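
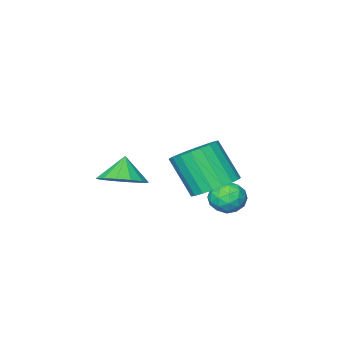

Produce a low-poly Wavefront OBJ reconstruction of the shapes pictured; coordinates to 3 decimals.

v -2.215 2.881 2.024
v -1.173 2.951 1.913
v -0.923 1.87 3.565
v -1.965 1.799 3.676
v -1.263 3.303 2.156
v -1.013 2.222 3.808
v -1.517 3.581 2.377
v -1.267 2.5 4.029
v -1.892 3.738 2.536
v -1.642 2.657 4.188
v -2.322 3.747 2.607
v -2.073 2.666 4.259
v -2.734 3.606 2.577
v -2.485 2.525 4.229
v -3.057 3.34 2.452
v -2.807 2.259 4.104
v -3.234 2.994 2.252
v -2.984 1.913 3.904
v -3.234 2.628 2.013
v -2.984 1.547 3.665
v -3.059 2.307 1.776
v -2.809 1.226 3.428
v -2.737 2.084 1.582
v -2.487 1.003 3.234
v -2.325 1.999 1.464
v -2.075 0.918 3.116
v -1.894 2.067 1.443
v -1.645 0.986 3.095
v -1.519 2.275 1.523
v -1.269 1.194 3.174
v -1.264 2.588 1.689
v -1.014 1.507 3.341
v -3.995 1.875 0.926
v -3.675 2.387 1.481
v -2.945 2.073 0.139
v -2.625 2.585 0.694
v -2.673 1.782 0.856
v -3.322 1.66 1.342
v -3.298 2.8 0.278
v -3.947 2.678 0.764
v -3.244 2.959 1.081
v -2.858 2.329 1.438
v -3.762 2.131 0.182
v -3.376 1.501 0.539
v -3.927 2.114 1.272
v -2.693 2.346 0.348
v -2.721 1.874 0.443
v -2.533 2.175 0.769
v -3.72 1.687 1.191
v -3.532 1.987 1.517
v -2.943 1.632 1.15
v -3.088 2.473 0.103
v -2.9 2.773 0.429
v -4.087 2.285 0.851
v -3.899 2.586 1.177
v -3.677 2.828 0.47
v -3.486 2.751 1.364
v -2.869 2.867 0.901
v -3.264 2.993 0.656
v -3.646 2.922 0.942
v -3.259 2.381 1.574
v -2.642 2.497 1.111
v -2.67 2.025 1.206
v -3.052 1.953 1.492
v -3.006 2.717 1.338
v -3.978 1.963 0.509
v -3.361 2.079 0.046
v -3.568 2.507 0.128
v -3.95 2.435 0.414
v -3.751 1.593 0.719
v -3.134 1.709 0.256
v -2.974 1.538 0.678
v -3.356 1.467 0.964
v -3.614 1.743 0.282
v -1.151 -1.79 0.756
v -0.434 -2.598 0.744
v -1.629 -2.23 1.824
v -0.183 -2.186 1.027
v -0.191 -1.668 1.237
v -0.457 -1.182 1.318
v -0.908 -0.86 1.249
v -1.424 -0.786 1.047
v -1.868 -0.982 0.768
v -2.119 -1.394 0.486
v -2.11 -1.912 0.276
v -1.845 -2.397 0.195
v -1.393 -2.72 0.264
v -0.877 -2.793 0.465
f 2 1 5
f 2 5 3
f 3 5 6
f 3 6 4
f 5 1 7
f 5 7 6
f 6 7 8
f 6 8 4
f 7 1 9
f 7 9 8
f 8 9 10
f 8 10 4
f 9 1 11
f 9 11 10
f 10 11 12
f 10 12 4
f 11 1 13
f 11 13 12
f 12 13 14
f 12 14 4
f 13 1 15
f 13 15 14
f 14 15 16
f 14 16 4
f 15 1 17
f 15 17 16
f 16 17 18
f 16 18 4
f 17 1 19
f 17 19 18
f 18 19 20
f 18 20 4
f 19 1 21
f 19 21 20
f 20 21 22
f 20 22 4
f 21 1 23
f 21 23 22
f 22 23 24
f 22 24 4
f 23 1 25
f 23 25 24
f 24 25 26
f 24 26 4
f 25 1 27
f 25 27 26
f 26 27 28
f 26 28 4
f 27 1 29
f 27 29 28
f 28 29 30
f 28 30 4
f 29 1 31
f 29 31 30
f 30 31 32
f 30 32 4
f 31 1 2
f 31 2 32
f 32 2 3
f 32 3 4
f 33 70 49
f 70 44 73
f 49 73 38
f 70 73 49
f 33 49 45
f 49 38 50
f 45 50 34
f 49 50 45
f 33 45 54
f 45 34 55
f 54 55 40
f 45 55 54
f 33 54 66
f 54 40 69
f 66 69 43
f 54 69 66
f 33 66 70
f 66 43 74
f 70 74 44
f 66 74 70
f 34 50 61
f 50 38 64
f 61 64 42
f 50 64 61
f 38 73 51
f 73 44 72
f 51 72 37
f 73 72 51
f 44 74 71
f 74 43 67
f 71 67 35
f 74 67 71
f 43 69 68
f 69 40 56
f 68 56 39
f 69 56 68
f 40 55 60
f 55 34 57
f 60 57 41
f 55 57 60
f 36 62 48
f 62 42 63
f 48 63 37
f 62 63 48
f 36 48 46
f 48 37 47
f 46 47 35
f 48 47 46
f 36 46 53
f 46 35 52
f 53 52 39
f 46 52 53
f 36 53 58
f 53 39 59
f 58 59 41
f 53 59 58
f 36 58 62
f 58 41 65
f 62 65 42
f 58 65 62
f 37 63 51
f 63 42 64
f 51 64 38
f 63 64 51
f 35 47 71
f 47 37 72
f 71 72 44
f 47 72 71
f 39 52 68
f 52 35 67
f 68 67 43
f 52 67 68
f 41 59 60
f 59 39 56
f 60 56 40
f 59 56 60
f 42 65 61
f 65 41 57
f 61 57 34
f 65 57 61
f 76 75 78
f 76 78 77
f 78 75 79
f 78 79 77
f 79 75 80
f 79 80 77
f 80 75 81
f 80 81 77
f 81 75 82
f 81 82 77
f 82 75 83
f 82 83 77
f 83 75 84
f 83 84 77
f 84 75 85
f 84 85 77
f 85 75 86
f 85 86 77
f 86 75 87
f 86 87 77
f 87 75 88
f 87 88 77
f 88 75 76
f 88 76 77



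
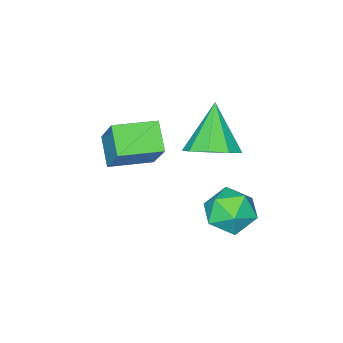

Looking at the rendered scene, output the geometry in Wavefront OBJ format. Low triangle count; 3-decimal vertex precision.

v -3.281 1.861 0.667
v -2.335 1.668 1.129
v -4.239 0.959 2.253
v -2.591 2.319 1.345
v -3.17 2.756 1.244
v -3.801 2.774 0.873
v -4.189 2.364 0.406
v -4.152 1.72 0.061
v -3.708 1.141 0
v -3.064 0.899 0.251
v -2.522 1.108 0.697
v -2.972 -1.164 0.012
v -2.547 -0.109 1.559
v -2.425 -0.247 -0.764
v -2 0.808 0.783
v -1.48 -1.948 0.137
v -1.055 -0.893 1.684
v -0.933 -1.031 -0.639
v -0.508 0.024 0.908
v -4.101 3.02 -1.672
v -3.429 3.326 -0.908
v -2.771 2.594 -2.672
v -2.099 2.9 -1.908
v -2.698 2.034 -1.772
v -3.52 2.297 -1.154
v -2.68 3.623 -2.426
v -3.502 3.886 -1.808
v -2.551 3.699 -1.374
v -2.562 2.717 -0.971
v -3.638 3.203 -2.609
v -3.649 2.221 -2.206
f 2 1 4
f 2 4 3
f 4 1 5
f 4 5 3
f 5 1 6
f 5 6 3
f 6 1 7
f 6 7 3
f 7 1 8
f 7 8 3
f 8 1 9
f 8 9 3
f 9 1 10
f 9 10 3
f 10 1 11
f 10 11 3
f 11 1 2
f 11 2 3
f 13 15 12
f 16 13 12
f 12 15 14
f 14 16 12
f 13 19 15
f 17 13 16
f 17 19 13
f 15 19 14
f 18 16 14
f 14 19 18
f 18 17 16
f 19 17 18
f 20 31 25
f 20 25 21
f 20 21 27
f 20 27 30
f 20 30 31
f 21 25 29
f 25 31 24
f 31 30 22
f 30 27 26
f 27 21 28
f 23 29 24
f 23 24 22
f 23 22 26
f 23 26 28
f 23 28 29
f 24 29 25
f 22 24 31
f 26 22 30
f 28 26 27
f 29 28 21



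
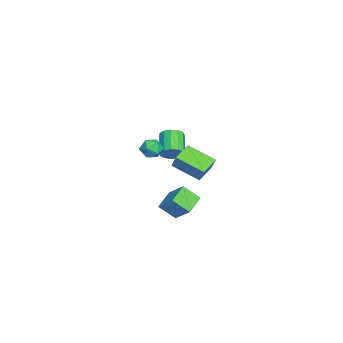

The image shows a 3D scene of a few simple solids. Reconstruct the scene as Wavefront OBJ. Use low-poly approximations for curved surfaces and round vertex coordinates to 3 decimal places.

v 4.015 -1.019 0.205
v 2.844 -0.529 0.747
v 4.019 -0.042 -0.668
v 2.848 0.448 -0.126
v 4.852 -0.128 1.206
v 3.681 0.362 1.748
v 4.856 0.849 0.333
v 3.685 1.339 0.875
v -3.13 -0.99 0.883
v -2.715 -1.425 1.38
v -4.096 -1.605 2.374
v -4.51 -1.17 1.877
v -2.673 -1.009 1.515
v -4.053 -1.189 2.508
v -2.775 -0.587 1.449
v -4.155 -0.767 2.442
v -2.99 -0.293 1.204
v -4.371 -0.472 2.197
v -3.25 -0.22 0.856
v -4.63 -0.4 1.85
v -3.471 -0.392 0.518
v -4.851 -0.571 1.511
v -3.584 -0.753 0.295
v -4.964 -0.933 1.288
v -3.553 -1.19 0.259
v -4.933 -1.37 1.253
v -3.387 -1.564 0.422
v -4.768 -1.743 1.415
v -3.14 -1.755 0.731
v -4.52 -1.935 1.724
v -2.89 -1.703 1.088
v -4.27 -1.883 2.081
v -1.841 -1.731 1.249
v -1.278 -1.611 1.818
v -2.462 -2.569 2.042
v -1.899 -2.449 2.611
v -2.415 -1.855 2.42
v -2.031 -1.337 1.931
v -1.709 -2.843 1.929
v -1.325 -2.325 1.44
v -1.196 -2.298 2.238
v -1.632 -1.688 2.542
v -2.108 -2.492 1.318
v -2.544 -1.882 1.622
v 0.829 -0.609 1.929
v -0.256 -0.027 2.431
v 1.329 1.066 1.065
v 0.244 1.649 1.566
v 1.456 -0.289 2.914
v 0.371 0.294 3.415
v 1.956 1.387 2.049
v 0.871 1.969 2.551
f 2 4 1
f 5 2 1
f 1 4 3
f 3 5 1
f 2 8 4
f 6 2 5
f 6 8 2
f 4 8 3
f 7 5 3
f 3 8 7
f 7 6 5
f 8 6 7
f 10 9 13
f 10 13 11
f 11 13 14
f 11 14 12
f 13 9 15
f 13 15 14
f 14 15 16
f 14 16 12
f 15 9 17
f 15 17 16
f 16 17 18
f 16 18 12
f 17 9 19
f 17 19 18
f 18 19 20
f 18 20 12
f 19 9 21
f 19 21 20
f 20 21 22
f 20 22 12
f 21 9 23
f 21 23 22
f 22 23 24
f 22 24 12
f 23 9 25
f 23 25 24
f 24 25 26
f 24 26 12
f 25 9 27
f 25 27 26
f 26 27 28
f 26 28 12
f 27 9 29
f 27 29 28
f 28 29 30
f 28 30 12
f 29 9 31
f 29 31 30
f 30 31 32
f 30 32 12
f 31 9 10
f 31 10 32
f 32 10 11
f 32 11 12
f 33 44 38
f 33 38 34
f 33 34 40
f 33 40 43
f 33 43 44
f 34 38 42
f 38 44 37
f 44 43 35
f 43 40 39
f 40 34 41
f 36 42 37
f 36 37 35
f 36 35 39
f 36 39 41
f 36 41 42
f 37 42 38
f 35 37 44
f 39 35 43
f 41 39 40
f 42 41 34
f 46 48 45
f 49 46 45
f 45 48 47
f 47 49 45
f 46 52 48
f 50 46 49
f 50 52 46
f 48 52 47
f 51 49 47
f 47 52 51
f 51 50 49
f 52 50 51



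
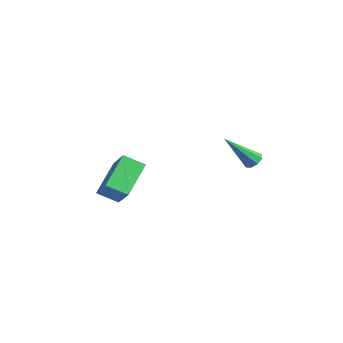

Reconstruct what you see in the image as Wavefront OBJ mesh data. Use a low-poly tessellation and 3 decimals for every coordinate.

v 2.089 2.529 1.069
v 2.607 2.39 1.126
v 1.551 1.191 2.691
v 2.504 2.714 1.36
v 2.157 2.931 1.423
v 1.771 2.911 1.279
v 1.57 2.668 1.012
v 1.673 2.343 0.778
v 2.02 2.127 0.715
v 2.407 2.146 0.859
v 1.115 -4.988 1.073
v 0.147 -3.5 2.213
v 0.004 -4.887 -0.002
v -0.965 -3.399 1.138
v 1.745 -4.141 0.502
v 0.776 -2.653 1.642
v 0.633 -4.04 -0.573
v -0.335 -2.552 0.567
f 2 1 4
f 2 4 3
f 4 1 5
f 4 5 3
f 5 1 6
f 5 6 3
f 6 1 7
f 6 7 3
f 7 1 8
f 7 8 3
f 8 1 9
f 8 9 3
f 9 1 10
f 9 10 3
f 10 1 2
f 10 2 3
f 12 14 11
f 15 12 11
f 11 14 13
f 13 15 11
f 12 18 14
f 16 12 15
f 16 18 12
f 14 18 13
f 17 15 13
f 13 18 17
f 17 16 15
f 18 16 17



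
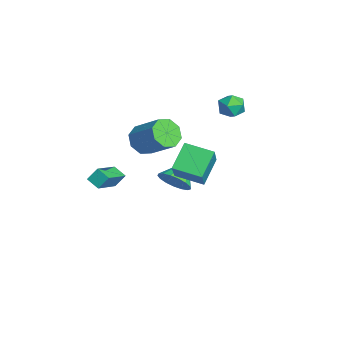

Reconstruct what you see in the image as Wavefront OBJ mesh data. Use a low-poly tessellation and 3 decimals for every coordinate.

v -2.885 -4.699 -3.066
v -2.923 -4.087 -2.289
v -4.421 -3.531 -4.06
v -4.458 -2.919 -3.282
v -2.222 -4.161 -3.458
v -2.259 -3.549 -2.68
v -3.757 -2.993 -4.451
v -3.795 -2.381 -3.674
v -4.255 4.498 1.757
v -3.752 4.494 0.992
v -4.128 3.026 1.848
v -3.625 3.022 1.083
v -3.286 3.383 1.852
v -3.364 4.293 1.796
v -4.516 3.227 1.044
v -4.594 4.137 0.988
v -3.913 3.709 0.552
v -3.153 3.805 1.051
v -4.727 3.715 1.789
v -3.967 3.811 2.288
v -2.698 -1.511 -0.033
v -2.036 -2.312 -0.023
v -0.699 -1.191 1.284
v -1.362 -0.389 1.273
v -1.886 -1.801 -0.615
v -0.55 -0.68 0.692
v -2.212 -1.12 -0.866
v -0.876 0.002 0.441
v -2.823 -0.668 -0.629
v -1.487 0.454 0.677
v -3.361 -0.709 -0.044
v -2.024 0.412 1.263
v -3.51 -1.22 0.548
v -2.174 -0.099 1.855
v -3.184 -1.902 0.799
v -1.848 -0.78 2.106
v -2.573 -2.354 0.563
v -1.237 -1.232 1.869
v -0.412 -0.157 -2.142
v 0.331 -0.035 -1.41
v -1.468 0.837 -1.238
v 0.413 0.344 -1.73
v 0.307 0.608 -2.144
v 0.037 0.696 -2.558
v -0.337 0.59 -2.876
v -0.728 0.312 -3.027
v -1.046 -0.074 -2.975
v -1.219 -0.478 -2.732
v -1.207 -0.809 -2.354
v -1.013 -0.991 -1.928
v -0.681 -0.982 -1.551
v -0.288 -0.784 -1.309
v 0.077 -0.442 -1.258
v 2.284 -0.611 0.242
v 1.204 0.258 1.406
v 3.084 0.848 -0.106
v 2.005 1.718 1.059
v 3.675 -0.998 1.821
v 2.596 -0.128 2.986
v 4.476 0.462 1.474
v 3.396 1.331 2.638
f 2 4 1
f 5 2 1
f 1 4 3
f 3 5 1
f 2 8 4
f 6 2 5
f 6 8 2
f 4 8 3
f 7 5 3
f 3 8 7
f 7 6 5
f 8 6 7
f 9 20 14
f 9 14 10
f 9 10 16
f 9 16 19
f 9 19 20
f 10 14 18
f 14 20 13
f 20 19 11
f 19 16 15
f 16 10 17
f 12 18 13
f 12 13 11
f 12 11 15
f 12 15 17
f 12 17 18
f 13 18 14
f 11 13 20
f 15 11 19
f 17 15 16
f 18 17 10
f 22 21 25
f 22 25 23
f 23 25 26
f 23 26 24
f 25 21 27
f 25 27 26
f 26 27 28
f 26 28 24
f 27 21 29
f 27 29 28
f 28 29 30
f 28 30 24
f 29 21 31
f 29 31 30
f 30 31 32
f 30 32 24
f 31 21 33
f 31 33 32
f 32 33 34
f 32 34 24
f 33 21 35
f 33 35 34
f 34 35 36
f 34 36 24
f 35 21 37
f 35 37 36
f 36 37 38
f 36 38 24
f 37 21 22
f 37 22 38
f 38 22 23
f 38 23 24
f 40 39 42
f 40 42 41
f 42 39 43
f 42 43 41
f 43 39 44
f 43 44 41
f 44 39 45
f 44 45 41
f 45 39 46
f 45 46 41
f 46 39 47
f 46 47 41
f 47 39 48
f 47 48 41
f 48 39 49
f 48 49 41
f 49 39 50
f 49 50 41
f 50 39 51
f 50 51 41
f 51 39 52
f 51 52 41
f 52 39 53
f 52 53 41
f 53 39 40
f 53 40 41
f 55 57 54
f 58 55 54
f 54 57 56
f 56 58 54
f 55 61 57
f 59 55 58
f 59 61 55
f 57 61 56
f 60 58 56
f 56 61 60
f 60 59 58
f 61 59 60



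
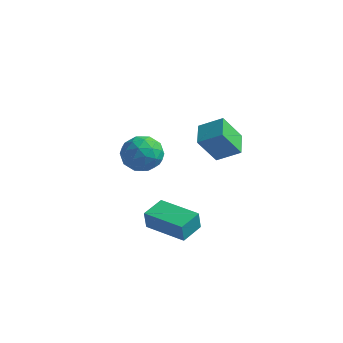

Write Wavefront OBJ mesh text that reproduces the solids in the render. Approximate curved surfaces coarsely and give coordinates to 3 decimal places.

v 0.627 -3.685 -2.818
v 0.604 -3.833 -1.84
v 0.784 -2.46 -2.629
v 0.761 -2.608 -1.65
v 2.699 -3.952 -2.81
v 2.676 -4.1 -1.831
v 2.856 -2.727 -2.62
v 2.833 -2.875 -1.642
v 1.012 2.039 -1.618
v 0.39 1.321 -0.196
v 0.425 3.178 -1.3
v -0.197 2.46 0.122
v 2.117 2.42 -0.942
v 1.495 1.702 0.48
v 1.53 3.559 -0.624
v 0.908 2.841 0.798
v -1.19 -0.145 -1.438
v -0.467 -0.406 -0.675
v -2.493 -0.614 -0.365
v -1.77 -0.875 0.398
v -1.918 0.162 0.125
v -1.113 0.452 -0.538
v -1.847 -1.472 -0.502
v -1.042 -1.182 -1.165
v -0.873 -1.227 -0.096
v -0.917 -0.216 0.291
v -2.043 -0.804 -1.331
v -2.087 0.207 -0.944
v -0.714 -0.234 -1.151
v -2.246 -0.786 0.111
v -2.333 -0.176 -0.049
v -1.908 -0.329 0.399
v -1.094 0.27 -1.07
v -0.669 0.117 -0.622
v -1.522 0.451 -0.151
v -2.291 -1.137 -0.418
v -1.866 -1.29 0.03
v -1.052 -0.691 -1.439
v -0.627 -0.844 -0.991
v -1.438 -1.471 -0.889
v -0.528 -0.87 -0.362
v -1.294 -1.146 0.269
v -1.339 -1.497 -0.26
v -0.866 -1.326 -0.65
v -0.554 -0.276 -0.134
v -1.32 -0.552 0.497
v -1.407 0.058 0.336
v -0.934 0.228 -0.054
v -0.793 -0.759 0.206
v -1.64 -0.468 -1.537
v -2.406 -0.744 -0.906
v -2.026 -1.248 -0.986
v -1.553 -1.078 -1.376
v -1.666 0.126 -1.309
v -2.432 -0.15 -0.678
v -2.094 0.306 -0.39
v -1.621 0.477 -0.78
v -2.167 -0.261 -1.246
f 2 4 1
f 5 2 1
f 1 4 3
f 3 5 1
f 2 8 4
f 6 2 5
f 6 8 2
f 4 8 3
f 7 5 3
f 3 8 7
f 7 6 5
f 8 6 7
f 10 12 9
f 13 10 9
f 9 12 11
f 11 13 9
f 10 16 12
f 14 10 13
f 14 16 10
f 12 16 11
f 15 13 11
f 11 16 15
f 15 14 13
f 16 14 15
f 17 54 33
f 54 28 57
f 33 57 22
f 54 57 33
f 17 33 29
f 33 22 34
f 29 34 18
f 33 34 29
f 17 29 38
f 29 18 39
f 38 39 24
f 29 39 38
f 17 38 50
f 38 24 53
f 50 53 27
f 38 53 50
f 17 50 54
f 50 27 58
f 54 58 28
f 50 58 54
f 18 34 45
f 34 22 48
f 45 48 26
f 34 48 45
f 22 57 35
f 57 28 56
f 35 56 21
f 57 56 35
f 28 58 55
f 58 27 51
f 55 51 19
f 58 51 55
f 27 53 52
f 53 24 40
f 52 40 23
f 53 40 52
f 24 39 44
f 39 18 41
f 44 41 25
f 39 41 44
f 20 46 32
f 46 26 47
f 32 47 21
f 46 47 32
f 20 32 30
f 32 21 31
f 30 31 19
f 32 31 30
f 20 30 37
f 30 19 36
f 37 36 23
f 30 36 37
f 20 37 42
f 37 23 43
f 42 43 25
f 37 43 42
f 20 42 46
f 42 25 49
f 46 49 26
f 42 49 46
f 21 47 35
f 47 26 48
f 35 48 22
f 47 48 35
f 19 31 55
f 31 21 56
f 55 56 28
f 31 56 55
f 23 36 52
f 36 19 51
f 52 51 27
f 36 51 52
f 25 43 44
f 43 23 40
f 44 40 24
f 43 40 44
f 26 49 45
f 49 25 41
f 45 41 18
f 49 41 45



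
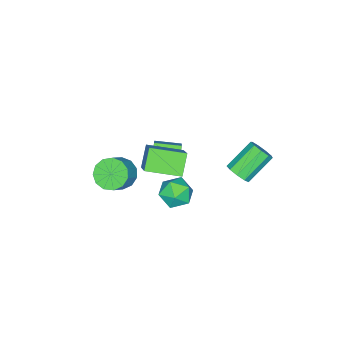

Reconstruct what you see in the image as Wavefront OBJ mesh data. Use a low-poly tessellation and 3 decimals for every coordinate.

v -1.601 3.225 1.095
v -1.18 2.991 1.721
v -2.718 3.522 2.952
v -3.139 3.755 2.325
v -1.083 3.512 1.618
v -2.621 4.043 2.848
v -1.229 3.899 1.269
v -2.767 4.43 2.5
v -1.548 3.97 0.839
v -3.086 4.501 2.07
v -1.892 3.692 0.529
v -3.43 4.223 1.759
v -2.1 3.196 0.483
v -3.638 3.727 1.714
v -2.074 2.712 0.724
v -3.613 3.243 1.954
v -1.827 2.469 1.138
v -3.365 3 2.368
v -1.474 2.579 1.532
v -3.012 3.11 2.762
v -1.621 0.273 -2.447
v -1.036 0.394 -1.518
v -0.504 -1.014 -2.982
v 0.081 -0.893 -2.053
v -0.937 -1.319 -2.013
v -1.627 -0.523 -1.682
v 0.087 -0.097 -2.818
v -0.603 0.699 -2.487
v 0.02 0.166 -1.748
v -0.613 -0.59 -1.25
v -0.927 -0.03 -3.25
v -1.56 -0.786 -2.752
v -3.091 -1.705 -2.166
v -3.799 -2.029 -1.319
v -2.151 -1.043 -1.126
v -2.859 -1.366 -0.28
v -2.301 -3.054 -2.02
v -3.009 -3.377 -1.174
v -1.361 -2.391 -0.981
v -2.069 -2.715 -0.134
v 0.804 -1.173 3.228
v 1.805 -0.231 4.421
v -0.29 0.531 2.8
v 0.711 1.474 3.992
v 1.749 -0.834 2.168
v 2.75 0.109 3.36
v 0.655 0.871 1.739
v 1.656 1.813 2.932
v -0.092 -3.698 -1.945
v 0.641 -3.654 -2.709
v 1.726 -3.479 -1.659
v 0.992 -3.522 -0.895
v 0.461 -3.092 -2.617
v 1.545 -2.917 -1.566
v 0.105 -2.723 -2.312
v 1.19 -2.547 -1.261
v -0.313 -2.662 -1.89
v 0.771 -2.487 -0.839
v -0.662 -2.931 -1.485
v 0.423 -2.756 -0.435
v -0.829 -3.443 -1.227
v 0.255 -3.268 -0.177
v -0.763 -4.036 -1.197
v 0.322 -3.86 -0.146
v -0.483 -4.521 -1.404
v 0.601 -4.346 -0.354
v -0.08 -4.745 -1.784
v 1.005 -4.57 -0.733
v 0.32 -4.637 -2.214
v 1.404 -4.461 -1.163
v 0.589 -4.23 -2.559
v 1.673 -4.055 -1.508
f 2 1 5
f 2 5 3
f 3 5 6
f 3 6 4
f 5 1 7
f 5 7 6
f 6 7 8
f 6 8 4
f 7 1 9
f 7 9 8
f 8 9 10
f 8 10 4
f 9 1 11
f 9 11 10
f 10 11 12
f 10 12 4
f 11 1 13
f 11 13 12
f 12 13 14
f 12 14 4
f 13 1 15
f 13 15 14
f 14 15 16
f 14 16 4
f 15 1 17
f 15 17 16
f 16 17 18
f 16 18 4
f 17 1 19
f 17 19 18
f 18 19 20
f 18 20 4
f 19 1 2
f 19 2 20
f 20 2 3
f 20 3 4
f 21 32 26
f 21 26 22
f 21 22 28
f 21 28 31
f 21 31 32
f 22 26 30
f 26 32 25
f 32 31 23
f 31 28 27
f 28 22 29
f 24 30 25
f 24 25 23
f 24 23 27
f 24 27 29
f 24 29 30
f 25 30 26
f 23 25 32
f 27 23 31
f 29 27 28
f 30 29 22
f 34 36 33
f 37 34 33
f 33 36 35
f 35 37 33
f 34 40 36
f 38 34 37
f 38 40 34
f 36 40 35
f 39 37 35
f 35 40 39
f 39 38 37
f 40 38 39
f 42 44 41
f 45 42 41
f 41 44 43
f 43 45 41
f 42 48 44
f 46 42 45
f 46 48 42
f 44 48 43
f 47 45 43
f 43 48 47
f 47 46 45
f 48 46 47
f 50 49 53
f 50 53 51
f 51 53 54
f 51 54 52
f 53 49 55
f 53 55 54
f 54 55 56
f 54 56 52
f 55 49 57
f 55 57 56
f 56 57 58
f 56 58 52
f 57 49 59
f 57 59 58
f 58 59 60
f 58 60 52
f 59 49 61
f 59 61 60
f 60 61 62
f 60 62 52
f 61 49 63
f 61 63 62
f 62 63 64
f 62 64 52
f 63 49 65
f 63 65 64
f 64 65 66
f 64 66 52
f 65 49 67
f 65 67 66
f 66 67 68
f 66 68 52
f 67 49 69
f 67 69 68
f 68 69 70
f 68 70 52
f 69 49 71
f 69 71 70
f 70 71 72
f 70 72 52
f 71 49 50
f 71 50 72
f 72 50 51
f 72 51 52



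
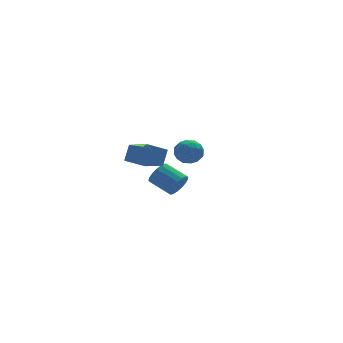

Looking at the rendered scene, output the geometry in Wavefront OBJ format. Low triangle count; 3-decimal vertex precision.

v -1.591 -1.364 2.65
v -1.101 -1.538 3.077
v -2.259 -2.082 3.123
v -1.769 -2.256 3.55
v -2.053 -1.647 3.594
v -1.64 -1.204 3.301
v -1.72 -2.416 2.899
v -1.307 -1.973 2.606
v -1.181 -2.188 3.231
v -1.387 -1.713 3.661
v -1.973 -1.907 2.539
v -2.179 -1.432 2.969
v -1.287 -1.388 2.822
v -2.073 -2.232 3.378
v -2.24 -1.874 3.404
v -1.952 -1.977 3.655
v -1.604 -1.192 2.954
v -1.316 -1.294 3.205
v -1.876 -1.358 3.509
v -2.044 -2.326 2.995
v -1.756 -2.428 3.246
v -1.408 -1.643 2.545
v -1.12 -1.746 2.796
v -1.484 -2.262 2.691
v -1.046 -1.872 3.163
v -1.439 -2.294 3.442
v -1.41 -2.389 3.059
v -1.167 -2.128 2.887
v -1.167 -1.593 3.416
v -1.56 -2.015 3.694
v -1.727 -1.657 3.72
v -1.484 -1.397 3.548
v -1.214 -1.975 3.506
v -1.8 -1.605 2.506
v -2.193 -2.027 2.784
v -1.876 -2.223 2.652
v -1.633 -1.963 2.48
v -1.921 -1.326 2.758
v -2.314 -1.748 3.037
v -2.193 -1.492 3.313
v -1.95 -1.231 3.141
v -2.146 -1.645 2.694
v -1.657 3.312 -0.05
v -1.325 2.003 0.507
v -2.641 3.289 0.485
v -2.309 1.981 1.041
v -1.271 3.719 0.679
v -0.939 2.411 1.235
v -2.255 3.697 1.213
v -1.923 2.388 1.77
v 0.024 3.462 -1.658
v 0.508 3.564 -1.236
v -0.14 4.5 -0.72
v -0.624 4.398 -1.142
v 0.579 3.747 -1.478
v -0.068 4.683 -0.961
v 0.524 3.864 -1.76
v -0.124 4.8 -1.244
v 0.354 3.889 -2.02
v -0.294 4.826 -1.503
v 0.108 3.817 -2.196
v -0.539 4.753 -1.68
v -0.157 3.663 -2.249
v -0.805 4.599 -1.733
v -0.381 3.463 -2.167
v -1.028 4.399 -1.651
v -0.512 3.263 -1.968
v -1.159 4.199 -1.452
v -0.52 3.108 -1.698
v -1.168 4.044 -1.182
v -0.404 3.034 -1.419
v -1.051 3.971 -0.903
v -0.19 3.059 -1.195
v -0.837 3.995 -0.679
v 0.073 3.176 -1.077
v -0.574 4.112 -0.56
v 0.325 3.358 -1.092
v -0.322 4.294 -0.575
f 1 38 17
f 38 12 41
f 17 41 6
f 38 41 17
f 1 17 13
f 17 6 18
f 13 18 2
f 17 18 13
f 1 13 22
f 13 2 23
f 22 23 8
f 13 23 22
f 1 22 34
f 22 8 37
f 34 37 11
f 22 37 34
f 1 34 38
f 34 11 42
f 38 42 12
f 34 42 38
f 2 18 29
f 18 6 32
f 29 32 10
f 18 32 29
f 6 41 19
f 41 12 40
f 19 40 5
f 41 40 19
f 12 42 39
f 42 11 35
f 39 35 3
f 42 35 39
f 11 37 36
f 37 8 24
f 36 24 7
f 37 24 36
f 8 23 28
f 23 2 25
f 28 25 9
f 23 25 28
f 4 30 16
f 30 10 31
f 16 31 5
f 30 31 16
f 4 16 14
f 16 5 15
f 14 15 3
f 16 15 14
f 4 14 21
f 14 3 20
f 21 20 7
f 14 20 21
f 4 21 26
f 21 7 27
f 26 27 9
f 21 27 26
f 4 26 30
f 26 9 33
f 30 33 10
f 26 33 30
f 5 31 19
f 31 10 32
f 19 32 6
f 31 32 19
f 3 15 39
f 15 5 40
f 39 40 12
f 15 40 39
f 7 20 36
f 20 3 35
f 36 35 11
f 20 35 36
f 9 27 28
f 27 7 24
f 28 24 8
f 27 24 28
f 10 33 29
f 33 9 25
f 29 25 2
f 33 25 29
f 44 46 43
f 47 44 43
f 43 46 45
f 45 47 43
f 44 50 46
f 48 44 47
f 48 50 44
f 46 50 45
f 49 47 45
f 45 50 49
f 49 48 47
f 50 48 49
f 52 51 55
f 52 55 53
f 53 55 56
f 53 56 54
f 55 51 57
f 55 57 56
f 56 57 58
f 56 58 54
f 57 51 59
f 57 59 58
f 58 59 60
f 58 60 54
f 59 51 61
f 59 61 60
f 60 61 62
f 60 62 54
f 61 51 63
f 61 63 62
f 62 63 64
f 62 64 54
f 63 51 65
f 63 65 64
f 64 65 66
f 64 66 54
f 65 51 67
f 65 67 66
f 66 67 68
f 66 68 54
f 67 51 69
f 67 69 68
f 68 69 70
f 68 70 54
f 69 51 71
f 69 71 70
f 70 71 72
f 70 72 54
f 71 51 73
f 71 73 72
f 72 73 74
f 72 74 54
f 73 51 75
f 73 75 74
f 74 75 76
f 74 76 54
f 75 51 77
f 75 77 76
f 76 77 78
f 76 78 54
f 77 51 52
f 77 52 78
f 78 52 53
f 78 53 54



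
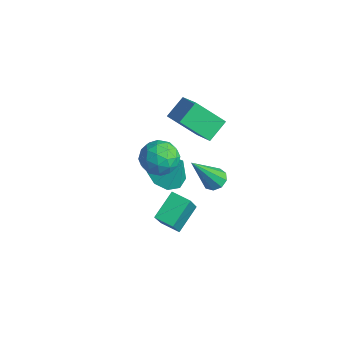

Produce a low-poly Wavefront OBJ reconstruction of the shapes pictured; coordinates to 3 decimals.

v 2.063 1.284 1.261
v 2.612 1.261 1.235
v 2.097 0.156 3.019
v 2.505 1.563 1.431
v 2.192 1.735 1.548
v 1.818 1.696 1.53
v 1.559 1.465 1.386
v 1.536 1.148 1.184
v 1.759 0.896 1.017
v 2.125 0.825 0.965
v 2.462 0.969 1.051
v 0.824 -0.459 -1.884
v 1.541 -1.208 -0.376
v 0.404 0.628 -1.144
v 1.121 -0.122 0.364
v 1.579 -0.058 -2.044
v 2.296 -0.808 -0.536
v 1.159 1.028 -1.304
v 1.876 0.279 0.204
v -2.82 2.041 -3.013
v -2.005 1.592 -3.322
v -2.14 2.459 -1.827
v -2.014 2.226 -3.54
v -2.401 2.773 -3.512
v -2.983 2.977 -3.25
v -3.489 2.743 -2.878
v -3.682 2.181 -2.569
v -3.471 1.552 -2.468
v -2.956 1.152 -2.622
v -2.376 1.168 -2.959
v -1.985 1.573 1.882
v -0.657 1.357 2.71
v -2.222 2.489 2.5
v -0.894 2.273 3.328
v -1.166 2.507 0.812
v 0.162 2.291 1.64
v -1.403 3.423 1.43
v -0.075 3.207 2.258
v -1.28 1.245 0.584
v -0.76 0.999 -0.114
v -0.94 0.001 1.274
v -0.42 -0.245 0.576
v -0.171 0.445 1.105
v -0.381 1.214 0.678
v -1.319 -0.214 0.482
v -1.529 0.555 0.055
v -0.784 0.098 -0.177
v -0.075 0.505 0.208
v -1.625 0.495 0.952
v -0.916 0.902 1.337
v -1.05 1.231 0.174
v -0.65 -0.231 0.986
v -0.504 0.174 1.297
v -0.198 0.03 0.886
v -0.827 1.358 0.64
v -0.522 1.213 0.229
v -0.175 0.888 0.946
v -1.178 -0.213 0.931
v -0.873 -0.358 0.52
v -1.502 0.97 0.274
v -1.196 0.826 -0.137
v -1.525 0.112 0.214
v -0.759 0.557 -0.273
v -0.559 -0.174 0.133
v -1.087 -0.156 0.077
v -1.211 0.296 -0.174
v -0.342 0.797 -0.047
v -0.142 0.065 0.359
v 0.005 0.471 0.67
v -0.119 0.923 0.419
v -0.356 0.267 -0.084
v -1.558 0.935 0.801
v -1.358 0.203 1.207
v -1.581 0.077 0.741
v -1.705 0.529 0.49
v -1.141 1.174 1.027
v -0.941 0.443 1.433
v -0.489 0.704 1.334
v -0.613 1.156 1.083
v -1.344 0.733 1.244
f 2 1 4
f 2 4 3
f 4 1 5
f 4 5 3
f 5 1 6
f 5 6 3
f 6 1 7
f 6 7 3
f 7 1 8
f 7 8 3
f 8 1 9
f 8 9 3
f 9 1 10
f 9 10 3
f 10 1 11
f 10 11 3
f 11 1 2
f 11 2 3
f 13 15 12
f 16 13 12
f 12 15 14
f 14 16 12
f 13 19 15
f 17 13 16
f 17 19 13
f 15 19 14
f 18 16 14
f 14 19 18
f 18 17 16
f 19 17 18
f 21 20 23
f 21 23 22
f 23 20 24
f 23 24 22
f 24 20 25
f 24 25 22
f 25 20 26
f 25 26 22
f 26 20 27
f 26 27 22
f 27 20 28
f 27 28 22
f 28 20 29
f 28 29 22
f 29 20 30
f 29 30 22
f 30 20 21
f 30 21 22
f 32 34 31
f 35 32 31
f 31 34 33
f 33 35 31
f 32 38 34
f 36 32 35
f 36 38 32
f 34 38 33
f 37 35 33
f 33 38 37
f 37 36 35
f 38 36 37
f 39 76 55
f 76 50 79
f 55 79 44
f 76 79 55
f 39 55 51
f 55 44 56
f 51 56 40
f 55 56 51
f 39 51 60
f 51 40 61
f 60 61 46
f 51 61 60
f 39 60 72
f 60 46 75
f 72 75 49
f 60 75 72
f 39 72 76
f 72 49 80
f 76 80 50
f 72 80 76
f 40 56 67
f 56 44 70
f 67 70 48
f 56 70 67
f 44 79 57
f 79 50 78
f 57 78 43
f 79 78 57
f 50 80 77
f 80 49 73
f 77 73 41
f 80 73 77
f 49 75 74
f 75 46 62
f 74 62 45
f 75 62 74
f 46 61 66
f 61 40 63
f 66 63 47
f 61 63 66
f 42 68 54
f 68 48 69
f 54 69 43
f 68 69 54
f 42 54 52
f 54 43 53
f 52 53 41
f 54 53 52
f 42 52 59
f 52 41 58
f 59 58 45
f 52 58 59
f 42 59 64
f 59 45 65
f 64 65 47
f 59 65 64
f 42 64 68
f 64 47 71
f 68 71 48
f 64 71 68
f 43 69 57
f 69 48 70
f 57 70 44
f 69 70 57
f 41 53 77
f 53 43 78
f 77 78 50
f 53 78 77
f 45 58 74
f 58 41 73
f 74 73 49
f 58 73 74
f 47 65 66
f 65 45 62
f 66 62 46
f 65 62 66
f 48 71 67
f 71 47 63
f 67 63 40
f 71 63 67



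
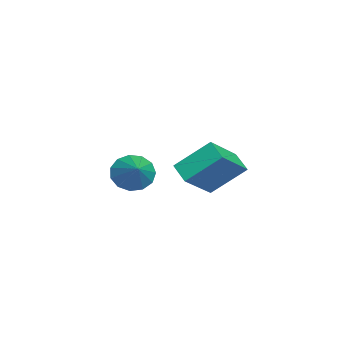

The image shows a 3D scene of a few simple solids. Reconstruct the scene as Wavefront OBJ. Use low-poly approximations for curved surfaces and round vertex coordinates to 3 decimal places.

v 0.155 1.572 -2.351
v 1.264 0.709 -1.275
v 0.061 2.84 -1.237
v 1.17 1.977 -0.161
v 0.87 1.983 -2.759
v 1.979 1.12 -1.683
v 0.776 3.251 -1.645
v 1.885 2.388 -0.569
v -3.518 -0.979 -3.869
v -3.045 -1.065 -4.594
v -2.242 -0.701 -3.071
v -3.167 -0.591 -4.564
v -3.4 -0.24 -4.314
v -3.671 -0.124 -3.922
v -3.893 -0.279 -3.513
v -3.996 -0.657 -3.217
v -3.947 -1.136 -3.129
v -3.762 -1.566 -3.275
v -3.499 -1.809 -3.61
v -3.243 -1.789 -4.027
v -3.073 -1.511 -4.394
f 2 4 1
f 5 2 1
f 1 4 3
f 3 5 1
f 2 8 4
f 6 2 5
f 6 8 2
f 4 8 3
f 7 5 3
f 3 8 7
f 7 6 5
f 8 6 7
f 10 9 12
f 10 12 11
f 12 9 13
f 12 13 11
f 13 9 14
f 13 14 11
f 14 9 15
f 14 15 11
f 15 9 16
f 15 16 11
f 16 9 17
f 16 17 11
f 17 9 18
f 17 18 11
f 18 9 19
f 18 19 11
f 19 9 20
f 19 20 11
f 20 9 21
f 20 21 11
f 21 9 10
f 21 10 11



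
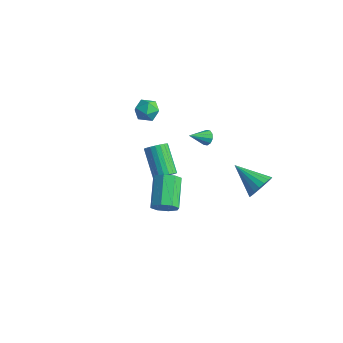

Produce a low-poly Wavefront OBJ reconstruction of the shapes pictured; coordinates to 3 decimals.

v -0.358 -0.655 -0.295
v 0.153 -0.489 0.168
v -1.27 0.182 1.498
v -1.782 0.015 1.035
v 0.126 -0.239 0.014
v -1.297 0.432 1.344
v 0.016 -0.06 -0.194
v -1.407 0.61 1.136
v -0.159 0.015 -0.42
v -1.582 0.685 0.91
v -0.369 -0.026 -0.623
v -1.792 0.645 0.706
v -0.577 -0.175 -0.771
v -2 0.495 0.559
v -0.747 -0.408 -0.835
v -2.17 0.263 0.495
v -0.85 -0.683 -0.807
v -2.273 -0.013 0.523
v -0.868 -0.954 -0.69
v -2.291 -0.283 0.64
v -0.798 -1.172 -0.504
v -2.221 -0.502 0.826
v -0.652 -1.302 -0.283
v -2.075 -0.631 1.047
v -0.455 -1.319 -0.063
v -1.878 -0.649 1.267
v -0.241 -1.222 0.116
v -1.665 -0.552 1.446
v -0.048 -1.027 0.224
v -1.471 -0.356 1.554
v 0.091 -0.768 0.243
v -1.332 -0.097 1.573
v -1.612 4.073 -0.823
v -1.28 3.763 -1.132
v -2.008 2.967 -0.137
v -1.104 3.867 -0.861
v -1.121 4.051 -0.576
v -1.327 4.243 -0.384
v -1.641 4.37 -0.36
v -1.944 4.384 -0.513
v -2.121 4.279 -0.784
v -2.103 4.096 -1.07
v -1.898 3.904 -1.261
v -1.584 3.776 -1.285
v 3.391 -4.376 2.145
v 3.937 -4.34 2.729
v 2.816 -3.027 3.698
v 2.269 -3.064 3.115
v 4.038 -3.928 2.287
v 2.917 -2.615 3.256
v 3.76 -3.779 1.763
v 2.638 -2.466 2.732
v 3.265 -3.979 1.462
v 2.144 -2.666 2.431
v 2.844 -4.413 1.562
v 1.723 -3.1 2.531
v 2.743 -4.825 2.004
v 1.622 -3.512 2.973
v 3.022 -4.974 2.528
v 1.9 -3.661 3.497
v 3.516 -4.774 2.829
v 2.395 -3.461 3.798
v 3.174 3.635 -1.949
v 3.56 3.061 -1.312
v 1.286 3.405 -1.011
v 3.602 3.437 -1.135
v 3.559 3.853 -1.12
v 3.44 4.226 -1.268
v 3.268 4.481 -1.552
v 3.078 4.569 -1.914
v 2.906 4.472 -2.282
v 2.788 4.209 -2.585
v 2.746 3.832 -2.762
v 2.789 3.416 -2.778
v 2.908 3.043 -2.629
v 3.079 2.788 -2.346
v 3.27 2.7 -1.984
v 3.441 2.797 -1.615
v -3.182 1.391 3.397
v -2.466 0.961 3.295
v -3.874 0.379 2.805
v -3.158 -0.051 2.703
v -3.474 0.063 3.474
v -3.046 0.688 3.84
v -3.294 0.652 2.26
v -2.866 1.277 2.626
v -2.535 0.504 2.592
v -2.647 0.14 3.342
v -3.693 1.2 2.758
v -3.805 0.836 3.508
f 2 1 5
f 2 5 3
f 3 5 6
f 3 6 4
f 5 1 7
f 5 7 6
f 6 7 8
f 6 8 4
f 7 1 9
f 7 9 8
f 8 9 10
f 8 10 4
f 9 1 11
f 9 11 10
f 10 11 12
f 10 12 4
f 11 1 13
f 11 13 12
f 12 13 14
f 12 14 4
f 13 1 15
f 13 15 14
f 14 15 16
f 14 16 4
f 15 1 17
f 15 17 16
f 16 17 18
f 16 18 4
f 17 1 19
f 17 19 18
f 18 19 20
f 18 20 4
f 19 1 21
f 19 21 20
f 20 21 22
f 20 22 4
f 21 1 23
f 21 23 22
f 22 23 24
f 22 24 4
f 23 1 25
f 23 25 24
f 24 25 26
f 24 26 4
f 25 1 27
f 25 27 26
f 26 27 28
f 26 28 4
f 27 1 29
f 27 29 28
f 28 29 30
f 28 30 4
f 29 1 31
f 29 31 30
f 30 31 32
f 30 32 4
f 31 1 2
f 31 2 32
f 32 2 3
f 32 3 4
f 34 33 36
f 34 36 35
f 36 33 37
f 36 37 35
f 37 33 38
f 37 38 35
f 38 33 39
f 38 39 35
f 39 33 40
f 39 40 35
f 40 33 41
f 40 41 35
f 41 33 42
f 41 42 35
f 42 33 43
f 42 43 35
f 43 33 44
f 43 44 35
f 44 33 34
f 44 34 35
f 46 45 49
f 46 49 47
f 47 49 50
f 47 50 48
f 49 45 51
f 49 51 50
f 50 51 52
f 50 52 48
f 51 45 53
f 51 53 52
f 52 53 54
f 52 54 48
f 53 45 55
f 53 55 54
f 54 55 56
f 54 56 48
f 55 45 57
f 55 57 56
f 56 57 58
f 56 58 48
f 57 45 59
f 57 59 58
f 58 59 60
f 58 60 48
f 59 45 61
f 59 61 60
f 60 61 62
f 60 62 48
f 61 45 46
f 61 46 62
f 62 46 47
f 62 47 48
f 64 63 66
f 64 66 65
f 66 63 67
f 66 67 65
f 67 63 68
f 67 68 65
f 68 63 69
f 68 69 65
f 69 63 70
f 69 70 65
f 70 63 71
f 70 71 65
f 71 63 72
f 71 72 65
f 72 63 73
f 72 73 65
f 73 63 74
f 73 74 65
f 74 63 75
f 74 75 65
f 75 63 76
f 75 76 65
f 76 63 77
f 76 77 65
f 77 63 78
f 77 78 65
f 78 63 64
f 78 64 65
f 79 90 84
f 79 84 80
f 79 80 86
f 79 86 89
f 79 89 90
f 80 84 88
f 84 90 83
f 90 89 81
f 89 86 85
f 86 80 87
f 82 88 83
f 82 83 81
f 82 81 85
f 82 85 87
f 82 87 88
f 83 88 84
f 81 83 90
f 85 81 89
f 87 85 86
f 88 87 80



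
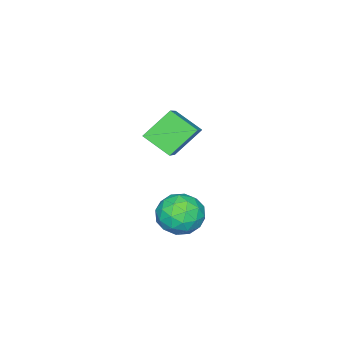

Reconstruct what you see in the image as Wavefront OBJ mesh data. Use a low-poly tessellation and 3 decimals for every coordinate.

v 2.122 2.269 -3.422
v 2.636 1.93 -4.287
v 2.124 0.67 -2.793
v 2.638 0.331 -3.658
v 3.133 0.959 -2.959
v 3.131 1.947 -3.348
v 1.629 0.653 -3.732
v 1.627 1.641 -4.121
v 2.331 0.931 -4.479
v 3.26 1.12 -4.001
v 1.5 1.48 -3.079
v 2.429 1.669 -2.601
v 2.379 2.24 -3.91
v 2.381 0.36 -3.17
v 2.672 0.729 -2.759
v 2.974 0.53 -3.268
v 2.67 2.25 -3.358
v 2.972 2.051 -3.866
v 3.264 1.48 -3.086
v 1.788 0.549 -3.214
v 2.09 0.35 -3.722
v 1.786 2.07 -3.812
v 2.088 1.871 -4.321
v 1.496 1.12 -3.994
v 2.502 1.453 -4.531
v 2.503 0.513 -4.161
v 1.91 0.702 -4.205
v 1.909 1.283 -4.433
v 3.048 1.564 -4.25
v 3.049 0.624 -3.88
v 3.34 0.994 -3.469
v 3.339 1.574 -3.698
v 2.869 0.977 -4.363
v 1.711 1.976 -3.2
v 1.712 1.036 -2.83
v 1.421 1.026 -3.382
v 1.42 1.606 -3.611
v 2.257 2.087 -2.919
v 2.258 1.147 -2.549
v 2.851 1.317 -2.647
v 2.85 1.898 -2.875
v 1.891 1.623 -2.717
v 0.453 0.999 0.216
v 0.569 -0.191 0.944
v 1.958 1.807 1.295
v 2.074 0.617 2.024
v 1.526 0.443 -0.864
v 1.642 -0.747 -0.135
v 3.031 1.251 0.216
v 3.147 0.061 0.944
f 1 38 17
f 38 12 41
f 17 41 6
f 38 41 17
f 1 17 13
f 17 6 18
f 13 18 2
f 17 18 13
f 1 13 22
f 13 2 23
f 22 23 8
f 13 23 22
f 1 22 34
f 22 8 37
f 34 37 11
f 22 37 34
f 1 34 38
f 34 11 42
f 38 42 12
f 34 42 38
f 2 18 29
f 18 6 32
f 29 32 10
f 18 32 29
f 6 41 19
f 41 12 40
f 19 40 5
f 41 40 19
f 12 42 39
f 42 11 35
f 39 35 3
f 42 35 39
f 11 37 36
f 37 8 24
f 36 24 7
f 37 24 36
f 8 23 28
f 23 2 25
f 28 25 9
f 23 25 28
f 4 30 16
f 30 10 31
f 16 31 5
f 30 31 16
f 4 16 14
f 16 5 15
f 14 15 3
f 16 15 14
f 4 14 21
f 14 3 20
f 21 20 7
f 14 20 21
f 4 21 26
f 21 7 27
f 26 27 9
f 21 27 26
f 4 26 30
f 26 9 33
f 30 33 10
f 26 33 30
f 5 31 19
f 31 10 32
f 19 32 6
f 31 32 19
f 3 15 39
f 15 5 40
f 39 40 12
f 15 40 39
f 7 20 36
f 20 3 35
f 36 35 11
f 20 35 36
f 9 27 28
f 27 7 24
f 28 24 8
f 27 24 28
f 10 33 29
f 33 9 25
f 29 25 2
f 33 25 29
f 44 46 43
f 47 44 43
f 43 46 45
f 45 47 43
f 44 50 46
f 48 44 47
f 48 50 44
f 46 50 45
f 49 47 45
f 45 50 49
f 49 48 47
f 50 48 49



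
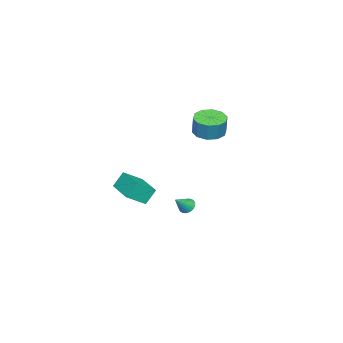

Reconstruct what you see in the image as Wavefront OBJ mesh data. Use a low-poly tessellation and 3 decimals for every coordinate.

v -0.723 -2.693 -2.261
v 0.143 -3.45 -1.517
v -1.215 -2.315 -1.304
v -0.348 -3.073 -0.56
v 0.628 -1.087 -2.2
v 1.495 -1.845 -1.456
v 0.137 -0.71 -1.243
v 1.003 -1.467 -0.499
v -3.654 -0.748 -4.136
v -3.396 -1.063 -4.535
v -2.766 -1.052 -3.324
v -3.3 -0.866 -4.567
v -3.257 -0.65 -4.533
v -3.274 -0.449 -4.439
v -3.35 -0.294 -4.298
v -3.471 -0.208 -4.133
v -3.621 -0.204 -3.968
v -3.775 -0.283 -3.829
v -3.911 -0.433 -3.736
v -4.008 -0.631 -3.705
v -4.05 -0.847 -3.738
v -4.033 -1.047 -3.833
v -3.957 -1.202 -3.973
v -3.836 -1.288 -4.138
v -3.687 -1.292 -4.303
v -3.532 -1.213 -4.442
v -1.152 1.922 3.377
v -0.28 2.214 3.136
v -0.017 2.409 4.321
v -0.888 2.118 4.563
v -0.634 2.682 3.137
v -0.371 2.878 4.323
v -1.186 2.86 3.23
v -0.923 3.056 4.416
v -1.725 2.68 3.379
v -1.462 2.875 4.565
v -2.044 2.21 3.528
v -1.781 2.406 4.713
v -2.023 1.631 3.619
v -1.76 1.826 4.804
v -1.669 1.162 3.617
v -1.406 1.358 4.803
v -1.117 0.984 3.524
v -0.854 1.18 4.71
v -0.578 1.165 3.375
v -0.315 1.36 4.561
v -0.259 1.634 3.227
v 0.004 1.83 4.412
f 2 4 1
f 5 2 1
f 1 4 3
f 3 5 1
f 2 8 4
f 6 2 5
f 6 8 2
f 4 8 3
f 7 5 3
f 3 8 7
f 7 6 5
f 8 6 7
f 10 9 12
f 10 12 11
f 12 9 13
f 12 13 11
f 13 9 14
f 13 14 11
f 14 9 15
f 14 15 11
f 15 9 16
f 15 16 11
f 16 9 17
f 16 17 11
f 17 9 18
f 17 18 11
f 18 9 19
f 18 19 11
f 19 9 20
f 19 20 11
f 20 9 21
f 20 21 11
f 21 9 22
f 21 22 11
f 22 9 23
f 22 23 11
f 23 9 24
f 23 24 11
f 24 9 25
f 24 25 11
f 25 9 26
f 25 26 11
f 26 9 10
f 26 10 11
f 28 27 31
f 28 31 29
f 29 31 32
f 29 32 30
f 31 27 33
f 31 33 32
f 32 33 34
f 32 34 30
f 33 27 35
f 33 35 34
f 34 35 36
f 34 36 30
f 35 27 37
f 35 37 36
f 36 37 38
f 36 38 30
f 37 27 39
f 37 39 38
f 38 39 40
f 38 40 30
f 39 27 41
f 39 41 40
f 40 41 42
f 40 42 30
f 41 27 43
f 41 43 42
f 42 43 44
f 42 44 30
f 43 27 45
f 43 45 44
f 44 45 46
f 44 46 30
f 45 27 47
f 45 47 46
f 46 47 48
f 46 48 30
f 47 27 28
f 47 28 48
f 48 28 29
f 48 29 30



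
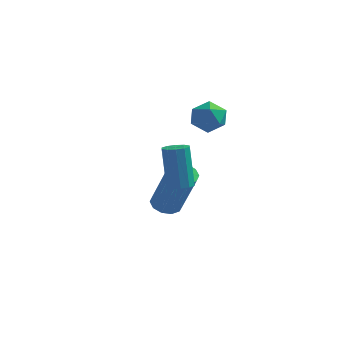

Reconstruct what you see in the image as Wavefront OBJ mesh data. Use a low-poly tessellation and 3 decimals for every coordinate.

v 1.698 2.252 0.201
v 2.182 1.775 0.508
v 1.018 1.325 -0.168
v 1.502 0.848 0.139
v 1.08 1.284 0.574
v 1.501 1.857 0.802
v 1.699 1.243 -0.462
v 2.12 1.816 -0.234
v 2.183 1.151 0.099
v 1.8 1.176 0.739
v 1.4 1.924 -0.399
v 1.017 1.949 0.241
v 1.434 -0.6 -2.312
v 1.933 -0.541 -2.227
v 1.605 -0.201 -0.542
v 1.106 -0.26 -0.628
v 1.814 -0.26 -2.307
v 1.486 0.08 -0.622
v 1.55 -0.11 -2.389
v 1.222 0.231 -0.704
v 1.241 -0.146 -2.442
v 0.913 0.194 -0.757
v 1.006 -0.356 -2.445
v 0.678 -0.016 -0.76
v 0.935 -0.659 -2.398
v 0.607 -0.319 -0.713
v 1.054 -0.94 -2.318
v 0.726 -0.6 -0.633
v 1.318 -1.091 -2.236
v 0.99 -0.75 -0.551
v 1.627 -1.054 -2.183
v 1.299 -0.714 -0.498
v 1.862 -0.844 -2.18
v 1.534 -0.504 -0.495
v -0.264 2.065 -4.884
v 0.298 2.005 -5.14
v 1.146 1.555 -3.171
v 0.584 1.615 -2.916
v 0.253 2.371 -5.037
v 1.101 1.922 -3.068
v 0.011 2.621 -4.875
v 0.859 2.171 -2.907
v -0.337 2.658 -4.717
v 0.511 2.208 -2.749
v -0.656 2.468 -4.623
v 0.192 2.018 -2.655
v -0.826 2.125 -4.629
v 0.022 1.675 -2.66
v -0.781 1.758 -4.732
v 0.067 1.309 -2.763
v -0.539 1.509 -4.893
v 0.309 1.059 -2.925
v -0.191 1.472 -5.051
v 0.657 1.022 -3.083
v 0.128 1.662 -5.145
v 0.976 1.212 -3.177
f 1 12 6
f 1 6 2
f 1 2 8
f 1 8 11
f 1 11 12
f 2 6 10
f 6 12 5
f 12 11 3
f 11 8 7
f 8 2 9
f 4 10 5
f 4 5 3
f 4 3 7
f 4 7 9
f 4 9 10
f 5 10 6
f 3 5 12
f 7 3 11
f 9 7 8
f 10 9 2
f 14 13 17
f 14 17 15
f 15 17 18
f 15 18 16
f 17 13 19
f 17 19 18
f 18 19 20
f 18 20 16
f 19 13 21
f 19 21 20
f 20 21 22
f 20 22 16
f 21 13 23
f 21 23 22
f 22 23 24
f 22 24 16
f 23 13 25
f 23 25 24
f 24 25 26
f 24 26 16
f 25 13 27
f 25 27 26
f 26 27 28
f 26 28 16
f 27 13 29
f 27 29 28
f 28 29 30
f 28 30 16
f 29 13 31
f 29 31 30
f 30 31 32
f 30 32 16
f 31 13 33
f 31 33 32
f 32 33 34
f 32 34 16
f 33 13 14
f 33 14 34
f 34 14 15
f 34 15 16
f 36 35 39
f 36 39 37
f 37 39 40
f 37 40 38
f 39 35 41
f 39 41 40
f 40 41 42
f 40 42 38
f 41 35 43
f 41 43 42
f 42 43 44
f 42 44 38
f 43 35 45
f 43 45 44
f 44 45 46
f 44 46 38
f 45 35 47
f 45 47 46
f 46 47 48
f 46 48 38
f 47 35 49
f 47 49 48
f 48 49 50
f 48 50 38
f 49 35 51
f 49 51 50
f 50 51 52
f 50 52 38
f 51 35 53
f 51 53 52
f 52 53 54
f 52 54 38
f 53 35 55
f 53 55 54
f 54 55 56
f 54 56 38
f 55 35 36
f 55 36 56
f 56 36 37
f 56 37 38



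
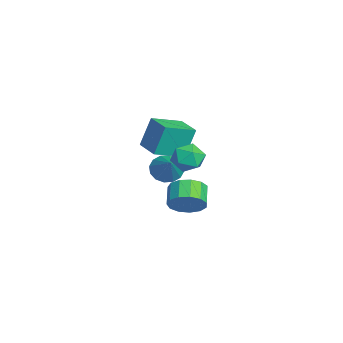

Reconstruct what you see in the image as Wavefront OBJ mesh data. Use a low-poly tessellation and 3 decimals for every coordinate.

v -0.203 0.121 -1.764
v 0.324 0.211 -0.919
v -0.71 0.368 -0.291
v -1.237 0.279 -1.136
v 0.274 0.731 -1.131
v -0.76 0.888 -0.503
v 0.073 1.057 -1.543
v -0.961 1.214 -0.915
v -0.216 1.086 -2.026
v -1.25 1.243 -1.398
v -0.501 0.809 -2.426
v -1.535 0.966 -1.798
v -0.691 0.314 -2.615
v -1.725 0.471 -1.987
v -0.726 -0.243 -2.535
v -1.76 -0.085 -1.907
v -0.595 -0.683 -2.209
v -1.63 -0.526 -1.581
v -0.34 -0.869 -1.742
v -1.374 -0.712 -1.114
v -0.041 -0.74 -1.282
v -1.075 -0.583 -0.654
v 0.206 -0.337 -0.975
v -0.828 -0.18 -0.347
v 1.754 0.381 2.92
v 2.428 0.43 2.303
v 2.472 -0.71 3.617
v 3.146 -0.661 3
v 3.022 0.022 3.596
v 2.578 0.696 3.165
v 2.322 -0.976 2.755
v 1.878 -0.302 2.324
v 2.778 -0.409 2.201
v 3.211 0.207 2.72
v 1.689 -0.487 3.2
v 2.122 0.129 3.719
v -4.425 -0.458 -1.466
v -3.97 -1.074 -1.959
v -3.115 -0.382 -0.354
v -3.843 -0.657 -2.137
v -3.872 -0.187 -2.136
v -4.048 0.211 -1.955
v -4.326 0.429 -1.643
v -4.63 0.41 -1.284
v -4.879 0.158 -0.974
v -5.006 -0.259 -0.795
v -4.978 -0.73 -0.797
v -4.801 -1.127 -0.977
v -4.524 -1.345 -1.289
v -4.219 -1.326 -1.649
v -3.038 -1.936 1.095
v -3.273 -1.348 2.823
v -3.739 -0.326 0.452
v -3.974 0.262 2.18
v -1.706 -1.362 1.08
v -1.941 -0.774 2.808
v -2.407 0.248 0.437
v -2.642 0.836 2.165
f 2 1 5
f 2 5 3
f 3 5 6
f 3 6 4
f 5 1 7
f 5 7 6
f 6 7 8
f 6 8 4
f 7 1 9
f 7 9 8
f 8 9 10
f 8 10 4
f 9 1 11
f 9 11 10
f 10 11 12
f 10 12 4
f 11 1 13
f 11 13 12
f 12 13 14
f 12 14 4
f 13 1 15
f 13 15 14
f 14 15 16
f 14 16 4
f 15 1 17
f 15 17 16
f 16 17 18
f 16 18 4
f 17 1 19
f 17 19 18
f 18 19 20
f 18 20 4
f 19 1 21
f 19 21 20
f 20 21 22
f 20 22 4
f 21 1 23
f 21 23 22
f 22 23 24
f 22 24 4
f 23 1 2
f 23 2 24
f 24 2 3
f 24 3 4
f 25 36 30
f 25 30 26
f 25 26 32
f 25 32 35
f 25 35 36
f 26 30 34
f 30 36 29
f 36 35 27
f 35 32 31
f 32 26 33
f 28 34 29
f 28 29 27
f 28 27 31
f 28 31 33
f 28 33 34
f 29 34 30
f 27 29 36
f 31 27 35
f 33 31 32
f 34 33 26
f 38 37 40
f 38 40 39
f 40 37 41
f 40 41 39
f 41 37 42
f 41 42 39
f 42 37 43
f 42 43 39
f 43 37 44
f 43 44 39
f 44 37 45
f 44 45 39
f 45 37 46
f 45 46 39
f 46 37 47
f 46 47 39
f 47 37 48
f 47 48 39
f 48 37 49
f 48 49 39
f 49 37 50
f 49 50 39
f 50 37 38
f 50 38 39
f 52 54 51
f 55 52 51
f 51 54 53
f 53 55 51
f 52 58 54
f 56 52 55
f 56 58 52
f 54 58 53
f 57 55 53
f 53 58 57
f 57 56 55
f 58 56 57



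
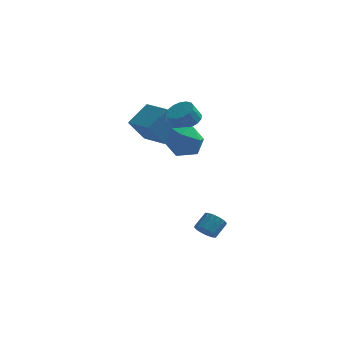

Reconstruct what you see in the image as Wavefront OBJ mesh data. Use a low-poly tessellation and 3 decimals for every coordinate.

v 2.15 0.744 3.421
v 2.888 0.873 3.8
v 2.509 0.465 4.678
v 1.77 0.336 4.299
v 2.684 1.212 3.869
v 2.304 0.805 4.747
v 2.357 1.444 3.835
v 1.978 1.037 4.714
v 1.983 1.516 3.707
v 1.604 1.108 4.585
v 1.647 1.41 3.513
v 1.268 1.003 4.391
v 1.426 1.152 3.298
v 1.047 0.745 4.176
v 1.371 0.801 3.111
v 0.992 0.393 3.989
v 1.494 0.436 2.995
v 1.115 0.029 3.873
v 1.768 0.142 2.977
v 1.388 -0.266 3.855
v 2.129 -0.015 3.06
v 1.749 -0.422 3.938
v 2.494 0.003 3.226
v 2.115 -0.405 4.104
v 2.781 0.19 3.437
v 2.402 -0.218 4.315
v 2.923 0.504 3.644
v 2.544 0.096 4.522
v -0.006 0.361 2.776
v 0.802 1.546 3.831
v -1.411 1.416 2.668
v -0.603 2.601 3.722
v 0.723 1.179 1.298
v 1.531 2.364 2.352
v -0.682 2.234 1.189
v 0.126 3.419 2.244
v 3.619 -1.755 -3.943
v 3.97 -1.454 -4.482
v 4.412 -0.705 -3.776
v 4.061 -1.005 -3.237
v 3.648 -1.278 -4.468
v 4.091 -0.528 -3.762
v 3.319 -1.229 -4.313
v 3.761 -0.479 -3.608
v 3.069 -1.321 -4.059
v 3.511 -0.571 -3.354
v 2.967 -1.529 -3.774
v 3.409 -0.78 -3.069
v 3.04 -1.798 -3.534
v 3.482 -1.048 -2.829
v 3.268 -2.055 -3.404
v 3.71 -1.306 -2.698
v 3.589 -2.232 -3.418
v 4.032 -1.482 -2.712
v 3.919 -2.281 -3.572
v 4.361 -1.531 -2.867
v 4.169 -2.189 -3.826
v 4.611 -1.439 -3.121
v 4.271 -1.98 -4.111
v 4.713 -1.231 -3.406
v 4.198 -1.712 -4.351
v 4.64 -0.962 -3.646
v 1.891 -2.354 3.967
v 2.52 -1.512 3.459
v 2.76 -3.648 2.901
v 3.389 -2.806 2.393
v 3.575 -3.078 3.512
v 3.038 -2.278 4.171
v 2.242 -2.882 2.189
v 1.705 -2.082 2.848
v 2.737 -1.839 2.359
v 3.561 -1.96 3.177
v 1.719 -3.2 3.183
v 2.543 -3.321 4.001
f 2 1 5
f 2 5 3
f 3 5 6
f 3 6 4
f 5 1 7
f 5 7 6
f 6 7 8
f 6 8 4
f 7 1 9
f 7 9 8
f 8 9 10
f 8 10 4
f 9 1 11
f 9 11 10
f 10 11 12
f 10 12 4
f 11 1 13
f 11 13 12
f 12 13 14
f 12 14 4
f 13 1 15
f 13 15 14
f 14 15 16
f 14 16 4
f 15 1 17
f 15 17 16
f 16 17 18
f 16 18 4
f 17 1 19
f 17 19 18
f 18 19 20
f 18 20 4
f 19 1 21
f 19 21 20
f 20 21 22
f 20 22 4
f 21 1 23
f 21 23 22
f 22 23 24
f 22 24 4
f 23 1 25
f 23 25 24
f 24 25 26
f 24 26 4
f 25 1 27
f 25 27 26
f 26 27 28
f 26 28 4
f 27 1 2
f 27 2 28
f 28 2 3
f 28 3 4
f 30 32 29
f 33 30 29
f 29 32 31
f 31 33 29
f 30 36 32
f 34 30 33
f 34 36 30
f 32 36 31
f 35 33 31
f 31 36 35
f 35 34 33
f 36 34 35
f 38 37 41
f 38 41 39
f 39 41 42
f 39 42 40
f 41 37 43
f 41 43 42
f 42 43 44
f 42 44 40
f 43 37 45
f 43 45 44
f 44 45 46
f 44 46 40
f 45 37 47
f 45 47 46
f 46 47 48
f 46 48 40
f 47 37 49
f 47 49 48
f 48 49 50
f 48 50 40
f 49 37 51
f 49 51 50
f 50 51 52
f 50 52 40
f 51 37 53
f 51 53 52
f 52 53 54
f 52 54 40
f 53 37 55
f 53 55 54
f 54 55 56
f 54 56 40
f 55 37 57
f 55 57 56
f 56 57 58
f 56 58 40
f 57 37 59
f 57 59 58
f 58 59 60
f 58 60 40
f 59 37 61
f 59 61 60
f 60 61 62
f 60 62 40
f 61 37 38
f 61 38 62
f 62 38 39
f 62 39 40
f 63 74 68
f 63 68 64
f 63 64 70
f 63 70 73
f 63 73 74
f 64 68 72
f 68 74 67
f 74 73 65
f 73 70 69
f 70 64 71
f 66 72 67
f 66 67 65
f 66 65 69
f 66 69 71
f 66 71 72
f 67 72 68
f 65 67 74
f 69 65 73
f 71 69 70
f 72 71 64



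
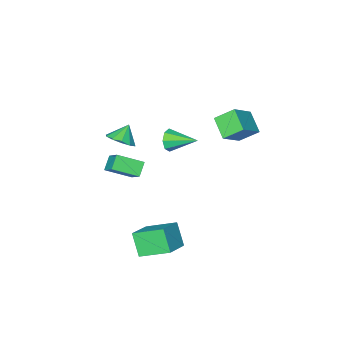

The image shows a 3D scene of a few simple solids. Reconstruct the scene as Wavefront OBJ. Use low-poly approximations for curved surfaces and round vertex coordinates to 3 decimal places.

v -4.391 0.66 2.505
v -5.281 1.453 3.416
v -4.05 1.989 1.682
v -4.94 2.782 2.593
v -2.9 0.998 3.667
v -3.79 1.791 4.578
v -2.559 2.327 2.844
v -3.449 3.12 3.755
v 2.24 1.905 -5.455
v 2.043 0.939 -4.082
v 1.062 3.422 -4.556
v 0.865 2.455 -3.184
v 3.755 2.645 -4.716
v 3.558 1.678 -3.344
v 2.577 4.161 -3.818
v 2.38 3.195 -2.445
v 2.116 -2.718 0.098
v 2.434 -1.44 1.234
v 0.784 -1.766 -0.6
v 1.102 -0.487 0.536
v 2.798 -2.273 -0.596
v 3.116 -0.994 0.54
v 1.466 -1.32 -1.294
v 1.784 -0.042 -0.158
v -2.833 -3.438 -1.339
v -2.553 -3.025 -2.039
v -3.807 -1.802 -0.761
v -3.128 -3.33 -2.14
v -3.529 -3.699 -1.772
v -3.523 -3.915 -1.15
v -3.113 -3.852 -0.639
v -2.539 -3.546 -0.538
v -2.137 -3.177 -0.907
v -2.143 -2.961 -1.528
v 2.75 -0.531 3.329
v 3.2 0.174 3.82
v 2.01 -0.729 4.291
v 2.744 0.42 3.519
v 2.29 0.303 3.146
v 2.012 -0.133 2.842
v 2.016 -0.721 2.724
v 2.301 -1.236 2.838
v 2.757 -1.482 3.139
v 3.211 -1.365 3.513
v 3.489 -0.929 3.816
v 3.485 -0.341 3.934
f 2 4 1
f 5 2 1
f 1 4 3
f 3 5 1
f 2 8 4
f 6 2 5
f 6 8 2
f 4 8 3
f 7 5 3
f 3 8 7
f 7 6 5
f 8 6 7
f 10 12 9
f 13 10 9
f 9 12 11
f 11 13 9
f 10 16 12
f 14 10 13
f 14 16 10
f 12 16 11
f 15 13 11
f 11 16 15
f 15 14 13
f 16 14 15
f 18 20 17
f 21 18 17
f 17 20 19
f 19 21 17
f 18 24 20
f 22 18 21
f 22 24 18
f 20 24 19
f 23 21 19
f 19 24 23
f 23 22 21
f 24 22 23
f 26 25 28
f 26 28 27
f 28 25 29
f 28 29 27
f 29 25 30
f 29 30 27
f 30 25 31
f 30 31 27
f 31 25 32
f 31 32 27
f 32 25 33
f 32 33 27
f 33 25 34
f 33 34 27
f 34 25 26
f 34 26 27
f 36 35 38
f 36 38 37
f 38 35 39
f 38 39 37
f 39 35 40
f 39 40 37
f 40 35 41
f 40 41 37
f 41 35 42
f 41 42 37
f 42 35 43
f 42 43 37
f 43 35 44
f 43 44 37
f 44 35 45
f 44 45 37
f 45 35 46
f 45 46 37
f 46 35 36
f 46 36 37



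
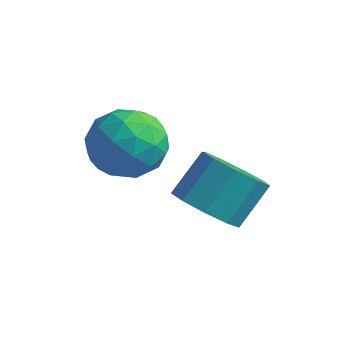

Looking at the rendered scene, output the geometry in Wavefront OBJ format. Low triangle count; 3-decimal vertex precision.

v 0.821 2.281 -4.211
v 1.731 1.922 -4.057
v 1.949 2.92 -3.015
v 1.039 3.279 -3.169
v 1.75 2.408 -4.528
v 1.968 3.407 -3.485
v 1.335 2.835 -4.85
v 1.553 3.834 -3.808
v 0.679 3.003 -4.873
v 0.897 4.001 -3.831
v 0.09 2.832 -4.587
v 0.308 3.831 -3.544
v -0.157 2.404 -4.125
v 0.061 3.403 -3.082
v 0.053 1.918 -3.703
v 0.271 2.916 -2.66
v 0.623 1.601 -3.519
v 0.841 2.6 -2.476
v 1.285 1.603 -3.659
v 1.503 2.602 -2.617
v -1.73 2.124 -2.976
v -0.846 2.664 -2.566
v -1.394 0.736 -1.874
v -0.51 1.276 -1.464
v -1.538 1.647 -1.248
v -1.746 2.504 -1.929
v -0.494 0.896 -2.511
v -0.702 1.753 -3.192
v -0.082 1.905 -2.279
v -0.727 2.369 -1.497
v -1.513 1.031 -2.943
v -2.158 1.495 -2.161
v -1.317 2.516 -2.868
v -0.923 0.884 -1.572
v -1.527 1.102 -1.445
v -1.007 1.419 -1.204
v -1.847 2.422 -2.493
v -1.327 2.739 -2.252
v -1.734 2.141 -1.477
v -0.913 0.661 -2.188
v -0.393 0.978 -1.947
v -1.233 1.981 -3.236
v -0.713 2.298 -2.995
v -0.506 1.259 -2.963
v -0.348 2.387 -2.458
v -0.151 1.571 -1.81
v -0.142 1.348 -2.426
v -0.264 1.852 -2.826
v -0.728 2.66 -1.999
v -0.53 1.844 -1.351
v -1.135 2.062 -1.224
v -1.257 2.566 -1.624
v -0.279 2.213 -1.83
v -1.71 1.556 -3.089
v -1.512 0.74 -2.441
v -0.983 0.834 -2.816
v -1.105 1.338 -3.216
v -2.089 1.829 -2.63
v -1.892 1.013 -1.982
v -1.976 1.548 -1.614
v -2.098 2.052 -2.014
v -1.961 1.187 -2.61
f 2 1 5
f 2 5 3
f 3 5 6
f 3 6 4
f 5 1 7
f 5 7 6
f 6 7 8
f 6 8 4
f 7 1 9
f 7 9 8
f 8 9 10
f 8 10 4
f 9 1 11
f 9 11 10
f 10 11 12
f 10 12 4
f 11 1 13
f 11 13 12
f 12 13 14
f 12 14 4
f 13 1 15
f 13 15 14
f 14 15 16
f 14 16 4
f 15 1 17
f 15 17 16
f 16 17 18
f 16 18 4
f 17 1 19
f 17 19 18
f 18 19 20
f 18 20 4
f 19 1 2
f 19 2 20
f 20 2 3
f 20 3 4
f 21 58 37
f 58 32 61
f 37 61 26
f 58 61 37
f 21 37 33
f 37 26 38
f 33 38 22
f 37 38 33
f 21 33 42
f 33 22 43
f 42 43 28
f 33 43 42
f 21 42 54
f 42 28 57
f 54 57 31
f 42 57 54
f 21 54 58
f 54 31 62
f 58 62 32
f 54 62 58
f 22 38 49
f 38 26 52
f 49 52 30
f 38 52 49
f 26 61 39
f 61 32 60
f 39 60 25
f 61 60 39
f 32 62 59
f 62 31 55
f 59 55 23
f 62 55 59
f 31 57 56
f 57 28 44
f 56 44 27
f 57 44 56
f 28 43 48
f 43 22 45
f 48 45 29
f 43 45 48
f 24 50 36
f 50 30 51
f 36 51 25
f 50 51 36
f 24 36 34
f 36 25 35
f 34 35 23
f 36 35 34
f 24 34 41
f 34 23 40
f 41 40 27
f 34 40 41
f 24 41 46
f 41 27 47
f 46 47 29
f 41 47 46
f 24 46 50
f 46 29 53
f 50 53 30
f 46 53 50
f 25 51 39
f 51 30 52
f 39 52 26
f 51 52 39
f 23 35 59
f 35 25 60
f 59 60 32
f 35 60 59
f 27 40 56
f 40 23 55
f 56 55 31
f 40 55 56
f 29 47 48
f 47 27 44
f 48 44 28
f 47 44 48
f 30 53 49
f 53 29 45
f 49 45 22
f 53 45 49



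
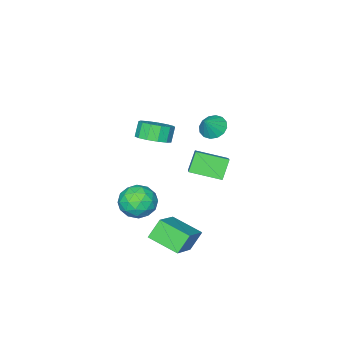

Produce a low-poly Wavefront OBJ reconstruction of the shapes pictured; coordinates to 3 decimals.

v -0.928 -3.428 0.789
v -0.047 -3.607 1.228
v -0.531 -3.83 2.109
v -1.412 -3.652 1.671
v -0.156 -3.06 1.307
v -0.64 -3.283 2.188
v -0.51 -2.629 1.222
v -0.994 -2.853 2.103
v -0.996 -2.453 0.999
v -1.48 -2.676 1.88
v -1.461 -2.586 0.71
v -1.945 -2.81 1.591
v -1.757 -2.987 0.446
v -2.241 -3.21 1.327
v -1.789 -3.527 0.291
v -2.273 -3.751 1.172
v -1.548 -4.037 0.294
v -2.032 -4.26 1.176
v -1.11 -4.353 0.455
v -1.594 -4.576 1.336
v -0.614 -4.375 0.721
v -1.099 -4.599 1.603
v -0.218 -4.097 1.01
v -0.702 -4.321 1.891
v -1.506 0.534 3.526
v -0.989 0.875 3.036
v -0.734 0.666 4.434
v -1.215 1.183 3.183
v -1.519 1.317 3.422
v -1.819 1.241 3.689
v -2.036 0.975 3.912
v -2.111 0.591 4.032
v -2.023 0.192 4.016
v -1.798 -0.116 3.869
v -1.494 -0.249 3.63
v -1.194 -0.173 3.363
v -0.977 0.092 3.14
v -0.902 0.476 3.02
v 2.19 -1.142 -2.733
v 2.768 -1.947 -2.198
v 0.812 -1.353 -1.562
v 1.39 -2.158 -1.027
v 1.733 -1.087 -0.972
v 2.584 -0.957 -1.696
v 0.996 -2.343 -2.064
v 1.847 -2.213 -2.788
v 2.029 -2.689 -1.785
v 2.485 -1.913 -1.11
v 1.095 -1.387 -2.65
v 1.551 -0.611 -1.975
v 2.6 -1.526 -2.568
v 0.98 -1.774 -1.192
v 1.182 -1.145 -1.159
v 1.521 -1.618 -0.845
v 2.492 -0.944 -2.273
v 2.831 -1.417 -1.959
v 2.223 -0.912 -1.238
v 0.749 -1.883 -1.801
v 1.088 -2.356 -1.487
v 2.059 -1.682 -2.915
v 2.398 -2.155 -2.601
v 1.357 -2.388 -2.522
v 2.505 -2.435 -2.012
v 1.696 -2.559 -1.323
v 1.464 -2.668 -1.933
v 1.964 -2.591 -2.358
v 2.773 -1.979 -1.615
v 1.963 -2.103 -0.926
v 2.165 -1.474 -0.893
v 2.665 -1.397 -1.319
v 2.339 -2.415 -1.372
v 1.617 -1.197 -2.834
v 0.807 -1.321 -2.145
v 0.915 -1.903 -2.441
v 1.415 -1.826 -2.867
v 1.884 -0.741 -2.437
v 1.075 -0.865 -1.748
v 1.616 -0.709 -1.402
v 2.116 -0.632 -1.827
v 1.241 -0.885 -2.388
v -3.197 -0.525 -1.934
v -3.956 -0.787 -0.837
v -2.25 0.526 -1.028
v -3.009 0.264 0.069
v -2.071 -1.924 -1.489
v -2.83 -2.186 -0.392
v -1.124 -0.873 -0.583
v -1.883 -1.135 0.514
v 1.459 -0.227 -3.84
v 0.722 -0.115 -2.799
v 0.987 1.497 -4.358
v 0.251 1.608 -3.317
v 3.069 0.532 -2.783
v 2.333 0.643 -1.742
v 2.598 2.255 -3.301
v 1.861 2.367 -2.26
f 2 1 5
f 2 5 3
f 3 5 6
f 3 6 4
f 5 1 7
f 5 7 6
f 6 7 8
f 6 8 4
f 7 1 9
f 7 9 8
f 8 9 10
f 8 10 4
f 9 1 11
f 9 11 10
f 10 11 12
f 10 12 4
f 11 1 13
f 11 13 12
f 12 13 14
f 12 14 4
f 13 1 15
f 13 15 14
f 14 15 16
f 14 16 4
f 15 1 17
f 15 17 16
f 16 17 18
f 16 18 4
f 17 1 19
f 17 19 18
f 18 19 20
f 18 20 4
f 19 1 21
f 19 21 20
f 20 21 22
f 20 22 4
f 21 1 23
f 21 23 22
f 22 23 24
f 22 24 4
f 23 1 2
f 23 2 24
f 24 2 3
f 24 3 4
f 26 25 28
f 26 28 27
f 28 25 29
f 28 29 27
f 29 25 30
f 29 30 27
f 30 25 31
f 30 31 27
f 31 25 32
f 31 32 27
f 32 25 33
f 32 33 27
f 33 25 34
f 33 34 27
f 34 25 35
f 34 35 27
f 35 25 36
f 35 36 27
f 36 25 37
f 36 37 27
f 37 25 38
f 37 38 27
f 38 25 26
f 38 26 27
f 39 76 55
f 76 50 79
f 55 79 44
f 76 79 55
f 39 55 51
f 55 44 56
f 51 56 40
f 55 56 51
f 39 51 60
f 51 40 61
f 60 61 46
f 51 61 60
f 39 60 72
f 60 46 75
f 72 75 49
f 60 75 72
f 39 72 76
f 72 49 80
f 76 80 50
f 72 80 76
f 40 56 67
f 56 44 70
f 67 70 48
f 56 70 67
f 44 79 57
f 79 50 78
f 57 78 43
f 79 78 57
f 50 80 77
f 80 49 73
f 77 73 41
f 80 73 77
f 49 75 74
f 75 46 62
f 74 62 45
f 75 62 74
f 46 61 66
f 61 40 63
f 66 63 47
f 61 63 66
f 42 68 54
f 68 48 69
f 54 69 43
f 68 69 54
f 42 54 52
f 54 43 53
f 52 53 41
f 54 53 52
f 42 52 59
f 52 41 58
f 59 58 45
f 52 58 59
f 42 59 64
f 59 45 65
f 64 65 47
f 59 65 64
f 42 64 68
f 64 47 71
f 68 71 48
f 64 71 68
f 43 69 57
f 69 48 70
f 57 70 44
f 69 70 57
f 41 53 77
f 53 43 78
f 77 78 50
f 53 78 77
f 45 58 74
f 58 41 73
f 74 73 49
f 58 73 74
f 47 65 66
f 65 45 62
f 66 62 46
f 65 62 66
f 48 71 67
f 71 47 63
f 67 63 40
f 71 63 67
f 82 84 81
f 85 82 81
f 81 84 83
f 83 85 81
f 82 88 84
f 86 82 85
f 86 88 82
f 84 88 83
f 87 85 83
f 83 88 87
f 87 86 85
f 88 86 87
f 90 92 89
f 93 90 89
f 89 92 91
f 91 93 89
f 90 96 92
f 94 90 93
f 94 96 90
f 92 96 91
f 95 93 91
f 91 96 95
f 95 94 93
f 96 94 95



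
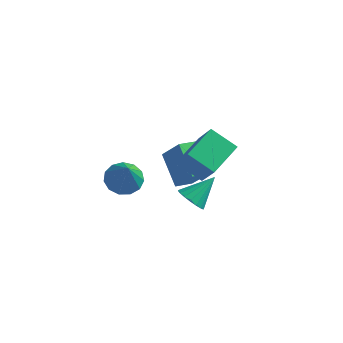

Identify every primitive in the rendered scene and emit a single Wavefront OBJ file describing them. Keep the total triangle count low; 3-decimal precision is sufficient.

v -2.239 -0.689 -1.526
v -1.604 -1.24 -2.049
v -1.561 -1.511 0.166
v -1.337 -0.766 -1.926
v -1.356 -0.268 -1.676
v -1.655 0.097 -1.379
v -2.14 0.212 -1.128
v -2.657 0.041 -1.004
v -3.041 -0.361 -1.046
v -3.17 -0.868 -1.24
v -3.004 -1.318 -1.525
v -2.595 -1.568 -1.81
v -2.074 -1.539 -2.006
v 0.995 -1.601 1.587
v 1.346 0.161 2.207
v 2.338 -1.583 0.775
v 2.69 0.178 1.395
v 1.97 -2.358 3.185
v 2.322 -0.597 3.805
v 3.314 -2.341 2.373
v 3.665 -0.579 2.993
v 1.702 -1.247 0.585
v 0.482 -0.189 1.713
v 0.685 -1.006 -0.743
v -0.536 0.052 0.385
v 2.196 -0.432 0.355
v 0.975 0.626 1.483
v 1.178 -0.191 -0.973
v -0.042 0.867 0.155
v 0.492 1.121 -3.565
v 1.152 1.215 -4.093
v 1.228 2.299 -2.435
v 0.91 1.481 -4.212
v 0.585 1.675 -4.203
v 0.242 1.759 -4.068
v -0.051 1.717 -3.833
v -0.237 1.557 -3.545
v -0.279 1.311 -3.261
v -0.167 1.027 -3.037
v 0.074 0.761 -2.918
v 0.399 0.567 -2.927
v 0.742 0.483 -3.062
v 1.036 0.525 -3.297
v 1.221 0.685 -3.585
v 1.263 0.931 -3.869
f 2 1 4
f 2 4 3
f 4 1 5
f 4 5 3
f 5 1 6
f 5 6 3
f 6 1 7
f 6 7 3
f 7 1 8
f 7 8 3
f 8 1 9
f 8 9 3
f 9 1 10
f 9 10 3
f 10 1 11
f 10 11 3
f 11 1 12
f 11 12 3
f 12 1 13
f 12 13 3
f 13 1 2
f 13 2 3
f 15 17 14
f 18 15 14
f 14 17 16
f 16 18 14
f 15 21 17
f 19 15 18
f 19 21 15
f 17 21 16
f 20 18 16
f 16 21 20
f 20 19 18
f 21 19 20
f 23 25 22
f 26 23 22
f 22 25 24
f 24 26 22
f 23 29 25
f 27 23 26
f 27 29 23
f 25 29 24
f 28 26 24
f 24 29 28
f 28 27 26
f 29 27 28
f 31 30 33
f 31 33 32
f 33 30 34
f 33 34 32
f 34 30 35
f 34 35 32
f 35 30 36
f 35 36 32
f 36 30 37
f 36 37 32
f 37 30 38
f 37 38 32
f 38 30 39
f 38 39 32
f 39 30 40
f 39 40 32
f 40 30 41
f 40 41 32
f 41 30 42
f 41 42 32
f 42 30 43
f 42 43 32
f 43 30 44
f 43 44 32
f 44 30 45
f 44 45 32
f 45 30 31
f 45 31 32



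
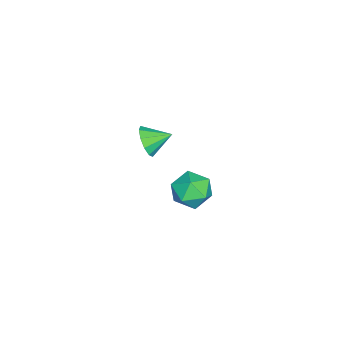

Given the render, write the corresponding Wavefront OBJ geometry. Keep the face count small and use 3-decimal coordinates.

v 1.677 -0.951 2.499
v 2.147 -0.533 1.842
v 1.343 0.211 3.001
v 1.62 -0.605 1.659
v 1.114 -0.81 1.798
v 0.824 -1.069 2.204
v 0.859 -1.283 2.723
v 1.207 -1.37 3.156
v 1.734 -1.298 3.338
v 2.239 -1.093 3.2
v 2.53 -0.834 2.794
v 2.494 -0.62 2.275
v -1.647 1.356 -3.06
v -0.546 1.435 -3.528
v -1.914 -0.335 -3.972
v -0.813 -0.256 -4.44
v -0.953 -0.443 -3.264
v -0.788 0.602 -2.701
v -1.672 0.498 -4.799
v -1.507 1.543 -4.236
v -0.562 0.904 -4.603
v -0.117 0.322 -3.654
v -2.343 0.778 -3.846
v -1.898 0.196 -2.897
f 2 1 4
f 2 4 3
f 4 1 5
f 4 5 3
f 5 1 6
f 5 6 3
f 6 1 7
f 6 7 3
f 7 1 8
f 7 8 3
f 8 1 9
f 8 9 3
f 9 1 10
f 9 10 3
f 10 1 11
f 10 11 3
f 11 1 12
f 11 12 3
f 12 1 2
f 12 2 3
f 13 24 18
f 13 18 14
f 13 14 20
f 13 20 23
f 13 23 24
f 14 18 22
f 18 24 17
f 24 23 15
f 23 20 19
f 20 14 21
f 16 22 17
f 16 17 15
f 16 15 19
f 16 19 21
f 16 21 22
f 17 22 18
f 15 17 24
f 19 15 23
f 21 19 20
f 22 21 14



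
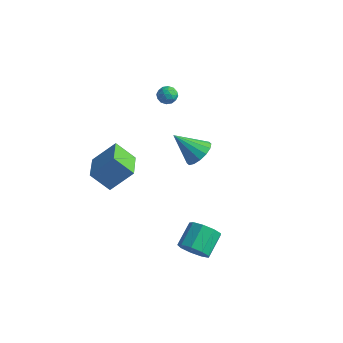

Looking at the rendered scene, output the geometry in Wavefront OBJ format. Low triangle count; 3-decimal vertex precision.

v 3.94 -3.275 -2.871
v 4.921 -3.146 -2.828
v 4.701 -1.757 -1.965
v 3.72 -1.885 -2.009
v 4.672 -2.843 -3.38
v 4.452 -1.454 -2.517
v 4.08 -2.742 -3.694
v 3.86 -1.352 -2.831
v 3.423 -2.89 -3.623
v 3.203 -1.5 -2.76
v 3.008 -3.218 -3.201
v 2.788 -1.829 -2.338
v 3.029 -3.572 -2.624
v 2.809 -2.183 -1.761
v 3.476 -3.788 -2.163
v 3.256 -2.399 -1.301
v 4.14 -3.763 -2.034
v 3.92 -2.374 -1.171
v 4.711 -3.51 -2.296
v 4.491 -2.121 -1.434
v -0.422 2.927 -0.861
v 0.358 2.594 -0.276
v -1.798 2.233 0.581
v 0.271 3.096 -0.117
v -0.002 3.552 -0.158
v -0.387 3.841 -0.388
v -0.781 3.885 -0.743
v -1.08 3.672 -1.131
v -1.202 3.259 -1.446
v -1.115 2.757 -1.604
v -0.842 2.301 -1.563
v -0.457 2.012 -1.334
v -0.062 1.969 -0.978
v 0.236 2.181 -0.591
v -2.735 3.4 3.312
v -2.262 3.178 3.737
v -3.098 2.382 3.183
v -2.625 2.16 3.608
v -3.135 2.534 3.838
v -2.911 3.164 3.917
v -2.449 2.396 3.003
v -2.225 3.026 3.082
v -2.086 2.558 3.546
v -2.51 2.643 4.062
v -2.85 2.917 2.858
v -3.274 3.002 3.374
v -2.467 3.379 3.536
v -2.893 2.181 3.384
v -3.193 2.402 3.519
v -2.915 2.271 3.769
v -2.848 3.37 3.642
v -2.57 3.24 3.891
v -3.083 2.861 3.951
v -2.79 2.32 3.029
v -2.512 2.19 3.278
v -2.445 3.289 3.151
v -2.167 3.158 3.401
v -2.277 2.699 2.969
v -2.085 2.884 3.673
v -2.299 2.285 3.597
v -2.195 2.424 3.242
v -2.064 2.794 3.288
v -2.334 2.934 3.976
v -2.547 2.335 3.901
v -2.847 2.555 4.036
v -2.715 2.925 4.082
v -2.231 2.569 3.864
v -2.813 3.225 3.019
v -3.026 2.626 2.944
v -2.645 2.635 2.838
v -2.513 3.005 2.884
v -3.061 3.275 3.323
v -3.275 2.676 3.247
v -3.296 2.766 3.632
v -3.165 3.136 3.678
v -3.129 2.991 3.056
v -3.661 -1.207 -1.676
v -4.707 -1.723 -0.538
v -2.7 -0.189 -0.333
v -3.746 -0.705 0.806
v -2.454 -2.835 -1.306
v -3.5 -3.351 -0.167
v -1.493 -1.817 0.038
v -2.539 -2.333 1.176
f 2 1 5
f 2 5 3
f 3 5 6
f 3 6 4
f 5 1 7
f 5 7 6
f 6 7 8
f 6 8 4
f 7 1 9
f 7 9 8
f 8 9 10
f 8 10 4
f 9 1 11
f 9 11 10
f 10 11 12
f 10 12 4
f 11 1 13
f 11 13 12
f 12 13 14
f 12 14 4
f 13 1 15
f 13 15 14
f 14 15 16
f 14 16 4
f 15 1 17
f 15 17 16
f 16 17 18
f 16 18 4
f 17 1 19
f 17 19 18
f 18 19 20
f 18 20 4
f 19 1 2
f 19 2 20
f 20 2 3
f 20 3 4
f 22 21 24
f 22 24 23
f 24 21 25
f 24 25 23
f 25 21 26
f 25 26 23
f 26 21 27
f 26 27 23
f 27 21 28
f 27 28 23
f 28 21 29
f 28 29 23
f 29 21 30
f 29 30 23
f 30 21 31
f 30 31 23
f 31 21 32
f 31 32 23
f 32 21 33
f 32 33 23
f 33 21 34
f 33 34 23
f 34 21 22
f 34 22 23
f 35 72 51
f 72 46 75
f 51 75 40
f 72 75 51
f 35 51 47
f 51 40 52
f 47 52 36
f 51 52 47
f 35 47 56
f 47 36 57
f 56 57 42
f 47 57 56
f 35 56 68
f 56 42 71
f 68 71 45
f 56 71 68
f 35 68 72
f 68 45 76
f 72 76 46
f 68 76 72
f 36 52 63
f 52 40 66
f 63 66 44
f 52 66 63
f 40 75 53
f 75 46 74
f 53 74 39
f 75 74 53
f 46 76 73
f 76 45 69
f 73 69 37
f 76 69 73
f 45 71 70
f 71 42 58
f 70 58 41
f 71 58 70
f 42 57 62
f 57 36 59
f 62 59 43
f 57 59 62
f 38 64 50
f 64 44 65
f 50 65 39
f 64 65 50
f 38 50 48
f 50 39 49
f 48 49 37
f 50 49 48
f 38 48 55
f 48 37 54
f 55 54 41
f 48 54 55
f 38 55 60
f 55 41 61
f 60 61 43
f 55 61 60
f 38 60 64
f 60 43 67
f 64 67 44
f 60 67 64
f 39 65 53
f 65 44 66
f 53 66 40
f 65 66 53
f 37 49 73
f 49 39 74
f 73 74 46
f 49 74 73
f 41 54 70
f 54 37 69
f 70 69 45
f 54 69 70
f 43 61 62
f 61 41 58
f 62 58 42
f 61 58 62
f 44 67 63
f 67 43 59
f 63 59 36
f 67 59 63
f 78 80 77
f 81 78 77
f 77 80 79
f 79 81 77
f 78 84 80
f 82 78 81
f 82 84 78
f 80 84 79
f 83 81 79
f 79 84 83
f 83 82 81
f 84 82 83

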